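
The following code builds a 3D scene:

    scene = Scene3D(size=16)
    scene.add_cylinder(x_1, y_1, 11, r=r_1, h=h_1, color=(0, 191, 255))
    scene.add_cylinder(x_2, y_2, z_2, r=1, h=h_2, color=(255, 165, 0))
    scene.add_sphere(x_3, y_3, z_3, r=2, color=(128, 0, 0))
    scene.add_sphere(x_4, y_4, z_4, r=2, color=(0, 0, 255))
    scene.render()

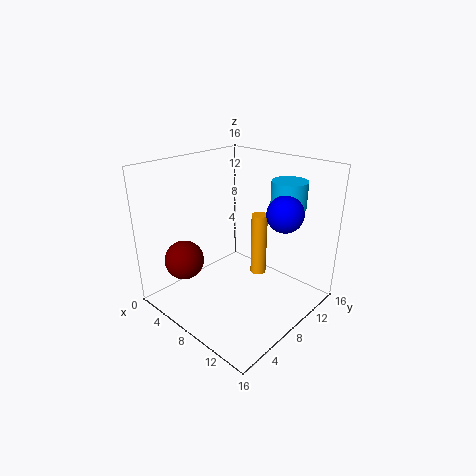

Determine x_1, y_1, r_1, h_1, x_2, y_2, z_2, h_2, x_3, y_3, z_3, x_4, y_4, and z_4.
x_1 = 11
y_1 = 13
r_1 = 2
h_1 = 3
x_2 = 7
y_2 = 13
z_2 = 1
h_2 = 8
x_3 = 6
y_3 = 2
z_3 = 7
x_4 = 12
y_4 = 11
z_4 = 11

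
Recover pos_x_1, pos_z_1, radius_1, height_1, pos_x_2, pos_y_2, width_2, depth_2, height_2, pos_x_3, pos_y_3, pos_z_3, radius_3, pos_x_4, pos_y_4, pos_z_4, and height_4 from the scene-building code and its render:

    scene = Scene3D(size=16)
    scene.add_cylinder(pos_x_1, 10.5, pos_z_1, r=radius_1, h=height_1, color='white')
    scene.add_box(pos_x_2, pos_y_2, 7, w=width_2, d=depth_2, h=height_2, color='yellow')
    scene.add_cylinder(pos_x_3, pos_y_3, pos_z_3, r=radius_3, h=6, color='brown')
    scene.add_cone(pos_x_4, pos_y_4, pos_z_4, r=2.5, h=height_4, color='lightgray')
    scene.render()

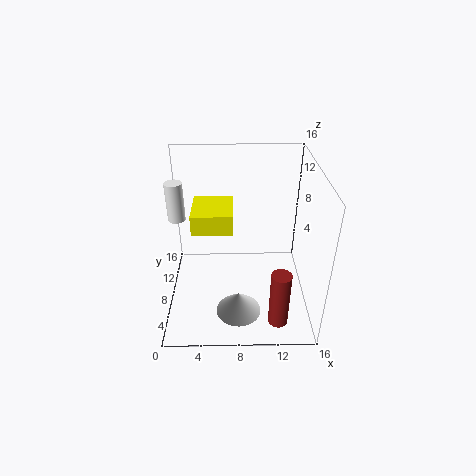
pos_x_1 = 1; pos_z_1 = 9; radius_1 = 1; height_1 = 4.5; pos_x_2 = 2.5; pos_y_2 = 10; width_2 = 5; depth_2 = 5.5; height_2 = 2.5; pos_x_3 = 12; pos_y_3 = 1.5; pos_z_3 = 2; radius_3 = 1; pos_x_4 = 8; pos_y_4 = 4.5; pos_z_4 = 0.5; height_4 = 2.5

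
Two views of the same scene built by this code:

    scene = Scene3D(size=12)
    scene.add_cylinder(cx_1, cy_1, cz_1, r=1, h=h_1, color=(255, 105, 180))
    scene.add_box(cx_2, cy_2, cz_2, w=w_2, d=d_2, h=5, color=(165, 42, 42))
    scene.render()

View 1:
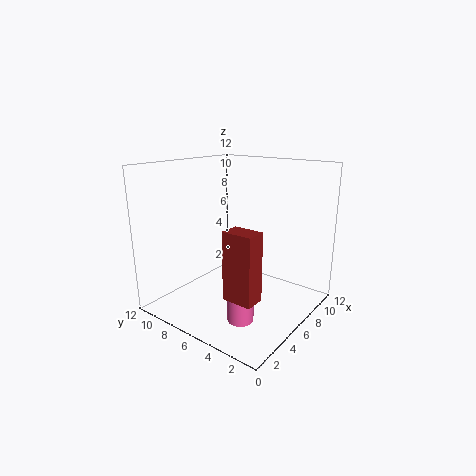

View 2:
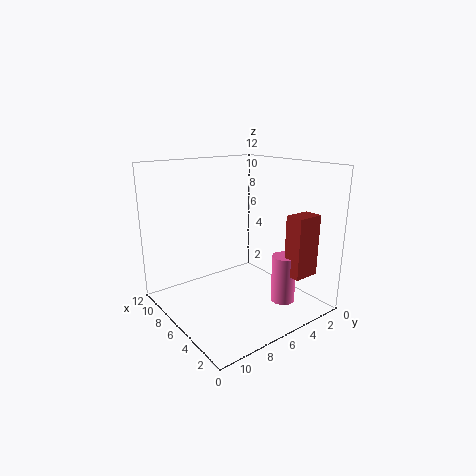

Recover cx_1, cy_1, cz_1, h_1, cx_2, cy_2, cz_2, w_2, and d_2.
cx_1 = 3; cy_1 = 3.5; cz_1 = 0.75; h_1 = 4; cx_2 = 1.25; cy_2 = 1.5; cz_2 = 3.25; w_2 = 1.5; d_2 = 2.25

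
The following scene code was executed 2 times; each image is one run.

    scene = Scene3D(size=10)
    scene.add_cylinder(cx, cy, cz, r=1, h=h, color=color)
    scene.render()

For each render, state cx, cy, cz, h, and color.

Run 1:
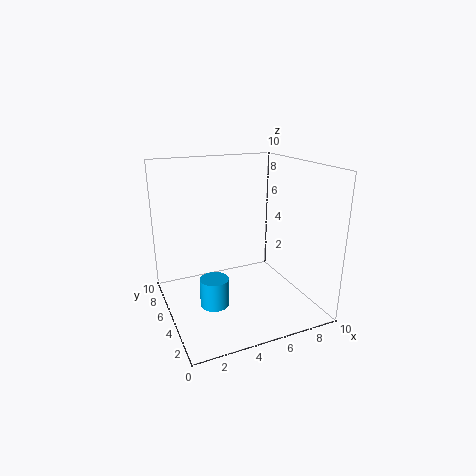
cx = 3
cy = 4.5
cz = 0.5
h = 2
color = 'deepskyblue'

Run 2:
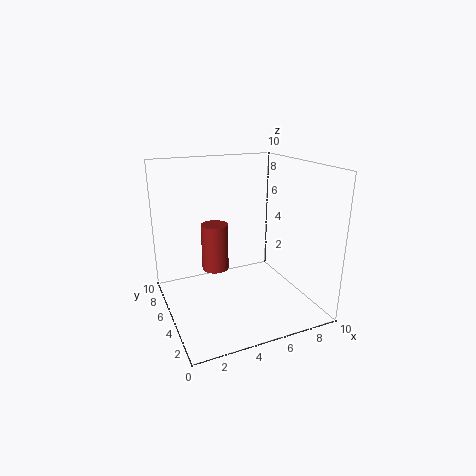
cx = 4
cy = 7
cz = 2
h = 3.5
color = 'brown'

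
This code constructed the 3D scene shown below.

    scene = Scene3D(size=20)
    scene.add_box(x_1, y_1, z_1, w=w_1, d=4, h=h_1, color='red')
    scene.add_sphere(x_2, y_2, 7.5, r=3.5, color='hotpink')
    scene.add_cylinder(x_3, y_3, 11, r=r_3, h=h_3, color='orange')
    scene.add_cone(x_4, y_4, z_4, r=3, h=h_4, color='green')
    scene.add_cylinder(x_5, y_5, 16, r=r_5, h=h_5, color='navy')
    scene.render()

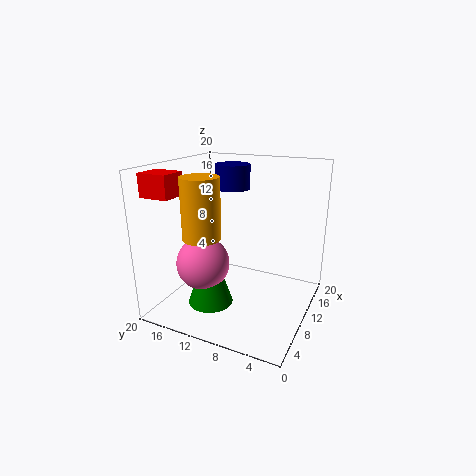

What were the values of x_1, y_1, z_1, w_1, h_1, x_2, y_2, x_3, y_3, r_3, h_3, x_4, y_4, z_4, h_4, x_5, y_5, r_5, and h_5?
x_1 = 2; y_1 = 15.5; z_1 = 16.5; w_1 = 3.5; h_1 = 3; x_2 = 5.5; y_2 = 13; x_3 = 5.5; y_3 = 13; r_3 = 2.5; h_3 = 8; x_4 = 5.5; y_4 = 12; z_4 = 2; h_4 = 9; x_5 = 13.5; y_5 = 12.5; r_5 = 2.5; h_5 = 3.5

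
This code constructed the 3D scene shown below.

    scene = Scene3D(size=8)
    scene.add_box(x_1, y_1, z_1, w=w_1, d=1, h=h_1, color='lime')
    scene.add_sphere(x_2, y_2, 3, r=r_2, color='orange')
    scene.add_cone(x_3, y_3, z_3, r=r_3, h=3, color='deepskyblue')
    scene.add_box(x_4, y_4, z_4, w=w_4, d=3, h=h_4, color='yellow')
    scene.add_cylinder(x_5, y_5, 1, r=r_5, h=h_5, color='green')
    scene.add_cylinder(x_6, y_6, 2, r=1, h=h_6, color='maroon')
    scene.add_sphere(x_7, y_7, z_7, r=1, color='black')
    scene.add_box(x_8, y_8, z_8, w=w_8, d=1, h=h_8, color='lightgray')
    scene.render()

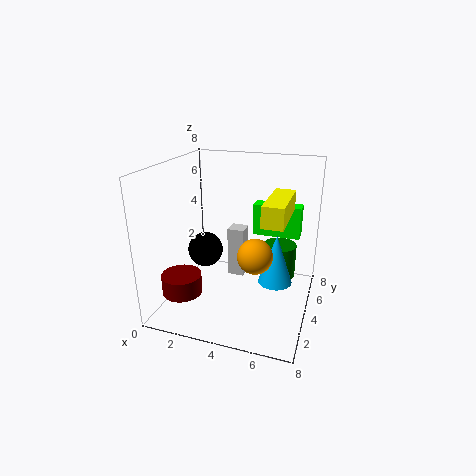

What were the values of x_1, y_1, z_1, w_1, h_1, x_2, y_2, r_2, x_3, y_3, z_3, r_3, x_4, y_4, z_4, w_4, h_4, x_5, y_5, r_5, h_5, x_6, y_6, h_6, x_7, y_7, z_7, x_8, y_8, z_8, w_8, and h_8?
x_1 = 4
y_1 = 7
z_1 = 3
w_1 = 3
h_1 = 2
x_2 = 5
y_2 = 4
r_2 = 1
x_3 = 6
y_3 = 5
z_3 = 1
r_3 = 1
x_4 = 6
y_4 = 1
z_4 = 6
w_4 = 1
h_4 = 1
x_5 = 6
y_5 = 6
r_5 = 1
h_5 = 2
x_6 = 2
y_6 = 1
h_6 = 1
x_7 = 2
y_7 = 4
z_7 = 3
x_8 = 3
y_8 = 5
z_8 = 1
w_8 = 1
h_8 = 3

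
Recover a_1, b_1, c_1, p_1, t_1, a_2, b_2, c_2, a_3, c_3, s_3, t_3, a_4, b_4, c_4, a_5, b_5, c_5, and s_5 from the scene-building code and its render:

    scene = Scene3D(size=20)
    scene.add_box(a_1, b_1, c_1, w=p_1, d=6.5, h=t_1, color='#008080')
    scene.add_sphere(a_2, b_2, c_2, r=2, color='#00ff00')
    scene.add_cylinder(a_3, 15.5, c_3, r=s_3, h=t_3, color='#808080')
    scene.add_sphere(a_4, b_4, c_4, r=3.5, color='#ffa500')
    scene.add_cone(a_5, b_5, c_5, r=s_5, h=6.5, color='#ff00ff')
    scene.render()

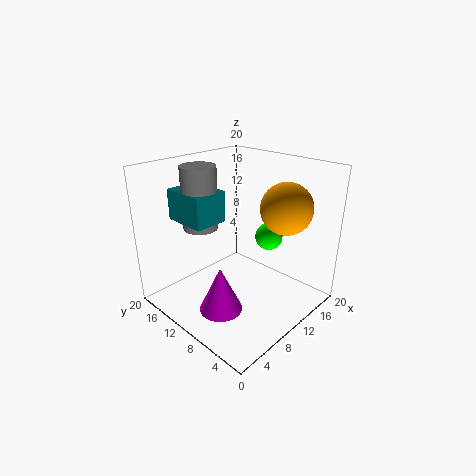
a_1 = 5.5
b_1 = 13
c_1 = 11.5
p_1 = 5
t_1 = 4.5
a_2 = 15
b_2 = 8.5
c_2 = 9
a_3 = 8
c_3 = 10.5
s_3 = 2.5
t_3 = 9
a_4 = 14
b_4 = 5
c_4 = 14.5
a_5 = 6
b_5 = 9.5
c_5 = 0.5
s_5 = 3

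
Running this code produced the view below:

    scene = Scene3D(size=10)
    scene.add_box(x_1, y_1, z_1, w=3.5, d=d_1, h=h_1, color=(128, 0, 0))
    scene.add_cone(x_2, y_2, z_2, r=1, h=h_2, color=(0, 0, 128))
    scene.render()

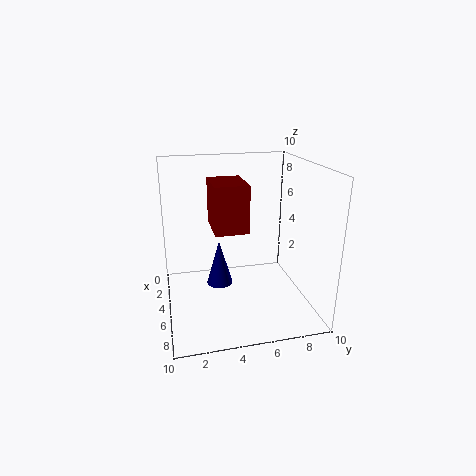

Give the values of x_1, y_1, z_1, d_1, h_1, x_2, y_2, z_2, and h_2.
x_1 = 1, y_1 = 3.5, z_1 = 5, d_1 = 2.5, h_1 = 3.5, x_2 = 3, y_2 = 4, z_2 = 0.5, h_2 = 3.5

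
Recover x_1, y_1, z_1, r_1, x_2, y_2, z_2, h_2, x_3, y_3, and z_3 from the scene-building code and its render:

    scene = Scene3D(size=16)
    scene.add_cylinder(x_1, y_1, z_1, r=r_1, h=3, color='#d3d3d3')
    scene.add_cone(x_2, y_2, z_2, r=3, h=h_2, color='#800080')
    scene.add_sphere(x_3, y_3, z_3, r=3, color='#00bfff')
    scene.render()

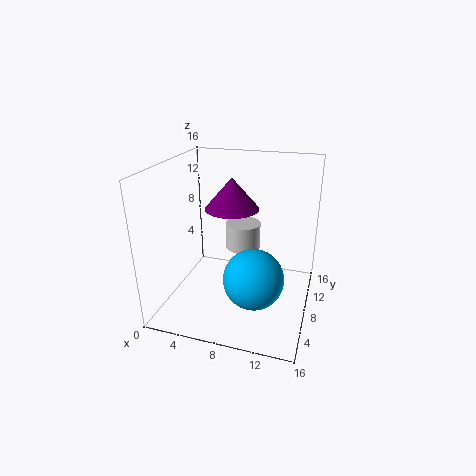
x_1 = 8, y_1 = 10, z_1 = 6, r_1 = 2, x_2 = 7, y_2 = 9, z_2 = 11, h_2 = 3.5, x_3 = 11, y_3 = 3.5, z_3 = 6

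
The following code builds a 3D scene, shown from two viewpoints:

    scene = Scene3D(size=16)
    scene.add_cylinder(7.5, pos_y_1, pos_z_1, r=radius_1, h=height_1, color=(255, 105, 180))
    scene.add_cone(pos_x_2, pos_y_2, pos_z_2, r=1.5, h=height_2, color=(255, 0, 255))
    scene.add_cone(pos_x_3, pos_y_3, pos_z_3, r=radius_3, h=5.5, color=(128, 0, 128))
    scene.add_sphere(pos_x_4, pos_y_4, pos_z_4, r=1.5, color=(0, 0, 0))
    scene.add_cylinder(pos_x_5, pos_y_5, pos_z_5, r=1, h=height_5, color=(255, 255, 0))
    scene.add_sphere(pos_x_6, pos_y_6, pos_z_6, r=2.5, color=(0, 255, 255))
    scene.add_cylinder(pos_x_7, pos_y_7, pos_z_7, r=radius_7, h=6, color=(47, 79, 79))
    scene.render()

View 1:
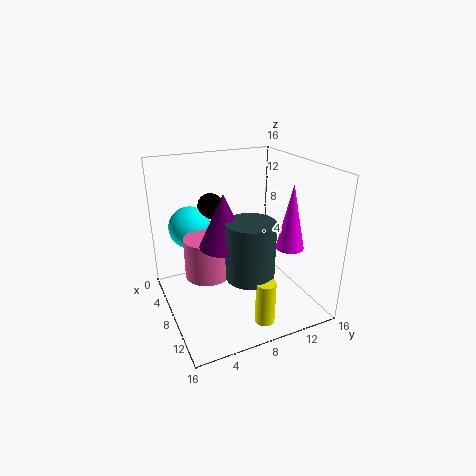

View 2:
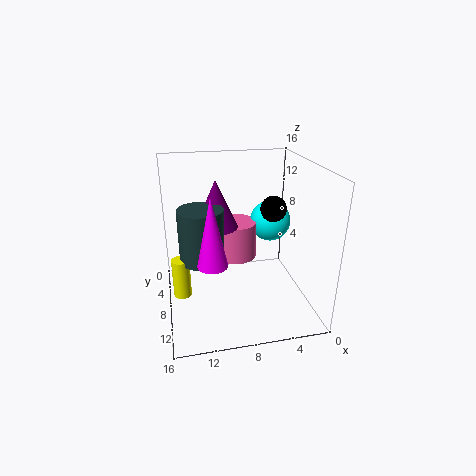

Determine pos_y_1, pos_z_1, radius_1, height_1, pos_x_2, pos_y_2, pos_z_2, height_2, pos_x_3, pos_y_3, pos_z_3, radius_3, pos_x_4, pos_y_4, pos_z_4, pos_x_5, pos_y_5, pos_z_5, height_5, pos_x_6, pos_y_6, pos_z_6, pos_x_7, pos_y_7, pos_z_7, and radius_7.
pos_y_1 = 4.5, pos_z_1 = 4, radius_1 = 2.5, height_1 = 4.5, pos_x_2 = 11.5, pos_y_2 = 12.5, pos_z_2 = 7.5, height_2 = 7, pos_x_3 = 10, pos_y_3 = 5.5, pos_z_3 = 8.5, radius_3 = 2.5, pos_x_4 = 3.5, pos_y_4 = 6.5, pos_z_4 = 10.5, pos_x_5 = 14.5, pos_y_5 = 8, pos_z_5 = 1.5, height_5 = 4.5, pos_x_6 = 3, pos_y_6 = 4, pos_z_6 = 8, pos_x_7 = 12, pos_y_7 = 7.5, pos_z_7 = 5.5, radius_7 = 2.5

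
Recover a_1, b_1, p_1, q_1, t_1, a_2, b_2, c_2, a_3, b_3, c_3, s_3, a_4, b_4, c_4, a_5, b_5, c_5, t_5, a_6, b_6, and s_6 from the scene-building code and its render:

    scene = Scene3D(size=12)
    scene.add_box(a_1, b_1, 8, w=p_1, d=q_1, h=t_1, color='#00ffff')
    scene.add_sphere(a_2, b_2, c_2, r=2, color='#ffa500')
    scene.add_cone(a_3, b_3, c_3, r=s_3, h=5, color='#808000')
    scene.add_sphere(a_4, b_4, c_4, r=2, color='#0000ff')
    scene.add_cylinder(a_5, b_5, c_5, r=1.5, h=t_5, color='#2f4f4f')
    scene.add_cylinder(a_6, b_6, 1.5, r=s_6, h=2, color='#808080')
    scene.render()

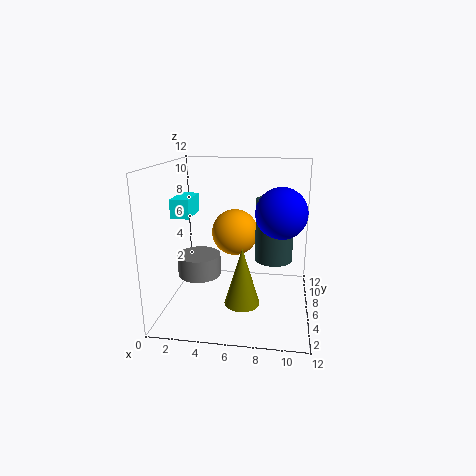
a_1 = 1, b_1 = 4, p_1 = 1.5, q_1 = 3, t_1 = 1.5, a_2 = 5.5, b_2 = 7.5, c_2 = 6, a_3 = 6.5, b_3 = 5, c_3 = 0.5, s_3 = 1.5, a_4 = 9.5, b_4 = 5, c_4 = 8.5, a_5 = 9, b_5 = 5.5, c_5 = 4.5, t_5 = 5, a_6 = 2, b_6 = 8, s_6 = 2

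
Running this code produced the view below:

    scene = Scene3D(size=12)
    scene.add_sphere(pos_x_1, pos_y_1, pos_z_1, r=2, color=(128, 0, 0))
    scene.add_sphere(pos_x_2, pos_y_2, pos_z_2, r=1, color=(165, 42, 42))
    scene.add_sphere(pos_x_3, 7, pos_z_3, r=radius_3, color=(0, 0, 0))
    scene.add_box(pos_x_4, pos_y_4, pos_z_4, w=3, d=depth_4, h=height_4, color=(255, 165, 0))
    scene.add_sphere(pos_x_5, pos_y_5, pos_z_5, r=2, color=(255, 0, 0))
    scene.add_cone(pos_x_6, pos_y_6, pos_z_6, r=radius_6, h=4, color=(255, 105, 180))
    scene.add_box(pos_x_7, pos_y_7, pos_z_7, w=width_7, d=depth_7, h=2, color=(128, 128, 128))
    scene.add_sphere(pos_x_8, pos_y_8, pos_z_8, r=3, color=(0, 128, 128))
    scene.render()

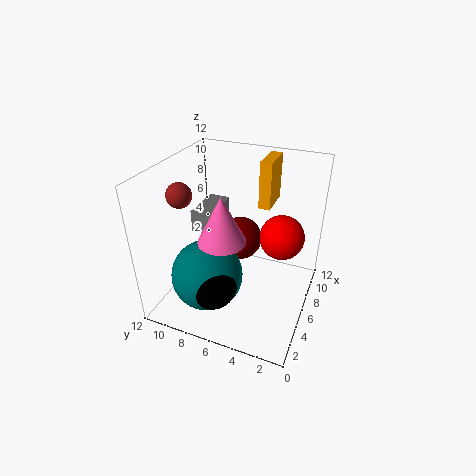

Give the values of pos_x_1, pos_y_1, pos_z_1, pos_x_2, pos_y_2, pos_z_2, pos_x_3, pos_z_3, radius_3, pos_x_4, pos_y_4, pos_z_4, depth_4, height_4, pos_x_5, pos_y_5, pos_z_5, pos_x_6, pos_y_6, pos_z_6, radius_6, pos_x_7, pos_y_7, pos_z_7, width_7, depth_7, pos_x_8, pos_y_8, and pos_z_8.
pos_x_1 = 9; pos_y_1 = 7; pos_z_1 = 4; pos_x_2 = 4; pos_y_2 = 10; pos_z_2 = 10; pos_x_3 = 3; pos_z_3 = 3; radius_3 = 2; pos_x_4 = 8; pos_y_4 = 4; pos_z_4 = 8; depth_4 = 1; height_4 = 4; pos_x_5 = 9; pos_y_5 = 3; pos_z_5 = 5; pos_x_6 = 5; pos_y_6 = 7; pos_z_6 = 6; radius_6 = 2; pos_x_7 = 7; pos_y_7 = 9; pos_z_7 = 5; width_7 = 4; depth_7 = 2; pos_x_8 = 4; pos_y_8 = 8; pos_z_8 = 3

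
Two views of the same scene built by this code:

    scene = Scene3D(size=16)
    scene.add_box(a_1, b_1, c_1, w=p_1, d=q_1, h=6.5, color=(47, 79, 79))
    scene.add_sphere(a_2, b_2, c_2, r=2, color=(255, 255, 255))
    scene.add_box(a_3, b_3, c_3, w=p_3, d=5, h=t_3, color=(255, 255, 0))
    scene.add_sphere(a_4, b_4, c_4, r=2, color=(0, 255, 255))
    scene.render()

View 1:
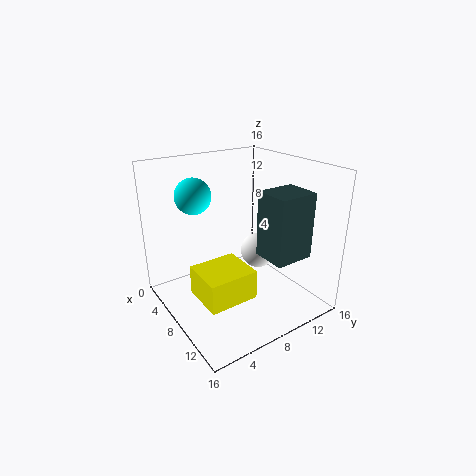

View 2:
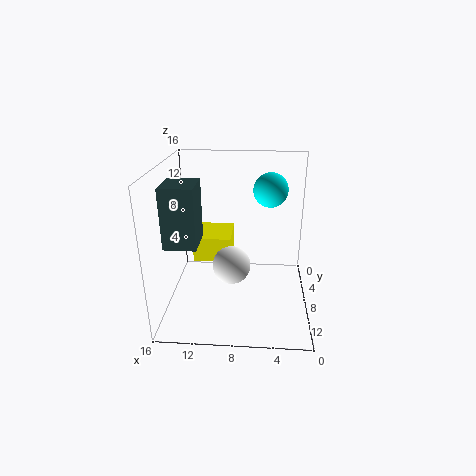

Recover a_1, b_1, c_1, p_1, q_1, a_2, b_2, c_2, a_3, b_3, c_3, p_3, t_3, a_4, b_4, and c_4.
a_1 = 12, b_1 = 7.5, c_1 = 8, p_1 = 3.5, q_1 = 4, a_2 = 8.5, b_2 = 10.5, c_2 = 6, a_3 = 9, b_3 = 1.5, c_3 = 4, p_3 = 4.5, t_3 = 3, a_4 = 4.5, b_4 = 4.5, c_4 = 12.5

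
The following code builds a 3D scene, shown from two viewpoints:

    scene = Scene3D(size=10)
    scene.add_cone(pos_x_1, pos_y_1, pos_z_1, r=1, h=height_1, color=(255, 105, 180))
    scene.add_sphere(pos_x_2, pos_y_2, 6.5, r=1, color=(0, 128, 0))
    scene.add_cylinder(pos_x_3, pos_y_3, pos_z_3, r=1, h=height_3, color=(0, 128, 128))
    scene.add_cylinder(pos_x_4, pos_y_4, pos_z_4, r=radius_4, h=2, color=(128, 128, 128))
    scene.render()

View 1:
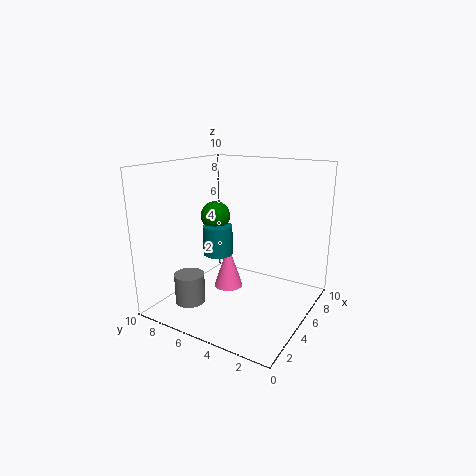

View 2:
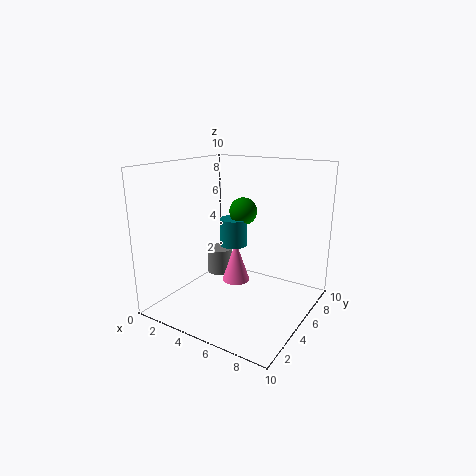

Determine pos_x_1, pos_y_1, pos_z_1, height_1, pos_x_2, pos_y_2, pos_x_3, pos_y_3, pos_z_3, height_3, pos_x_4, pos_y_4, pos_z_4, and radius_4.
pos_x_1 = 4.5; pos_y_1 = 5.5; pos_z_1 = 1.5; height_1 = 3; pos_x_2 = 4.5; pos_y_2 = 6.5; pos_x_3 = 4; pos_y_3 = 6; pos_z_3 = 4; height_3 = 2; pos_x_4 = 2; pos_y_4 = 7; pos_z_4 = 1; radius_4 = 1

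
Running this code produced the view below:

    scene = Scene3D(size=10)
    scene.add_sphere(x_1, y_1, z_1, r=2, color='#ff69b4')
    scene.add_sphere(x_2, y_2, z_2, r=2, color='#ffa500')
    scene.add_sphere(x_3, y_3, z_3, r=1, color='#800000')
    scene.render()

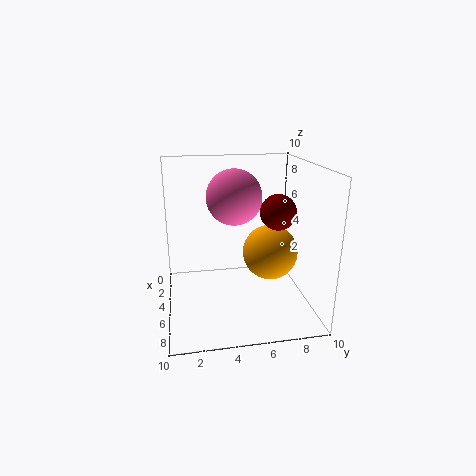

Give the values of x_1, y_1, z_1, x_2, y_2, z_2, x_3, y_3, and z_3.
x_1 = 3.5; y_1 = 5; z_1 = 7.5; x_2 = 4.5; y_2 = 7.5; z_2 = 3.5; x_3 = 9; y_3 = 6.5; z_3 = 8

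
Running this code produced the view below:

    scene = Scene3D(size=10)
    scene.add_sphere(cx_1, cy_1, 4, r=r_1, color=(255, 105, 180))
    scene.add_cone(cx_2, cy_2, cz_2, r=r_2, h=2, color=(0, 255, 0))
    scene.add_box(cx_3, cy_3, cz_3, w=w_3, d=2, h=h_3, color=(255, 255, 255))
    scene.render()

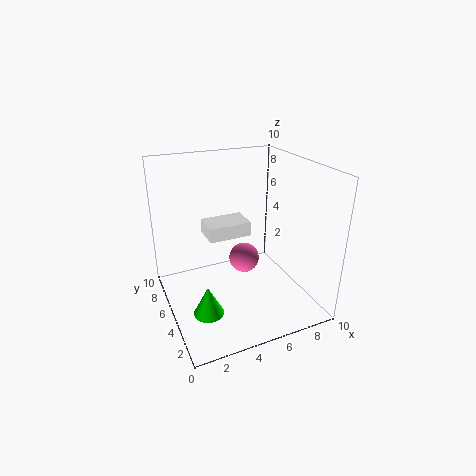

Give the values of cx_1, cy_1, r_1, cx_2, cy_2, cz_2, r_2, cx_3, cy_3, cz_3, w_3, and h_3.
cx_1 = 5, cy_1 = 4, r_1 = 1, cx_2 = 2, cy_2 = 3, cz_2 = 1, r_2 = 1, cx_3 = 3, cy_3 = 5, cz_3 = 5, w_3 = 3, h_3 = 1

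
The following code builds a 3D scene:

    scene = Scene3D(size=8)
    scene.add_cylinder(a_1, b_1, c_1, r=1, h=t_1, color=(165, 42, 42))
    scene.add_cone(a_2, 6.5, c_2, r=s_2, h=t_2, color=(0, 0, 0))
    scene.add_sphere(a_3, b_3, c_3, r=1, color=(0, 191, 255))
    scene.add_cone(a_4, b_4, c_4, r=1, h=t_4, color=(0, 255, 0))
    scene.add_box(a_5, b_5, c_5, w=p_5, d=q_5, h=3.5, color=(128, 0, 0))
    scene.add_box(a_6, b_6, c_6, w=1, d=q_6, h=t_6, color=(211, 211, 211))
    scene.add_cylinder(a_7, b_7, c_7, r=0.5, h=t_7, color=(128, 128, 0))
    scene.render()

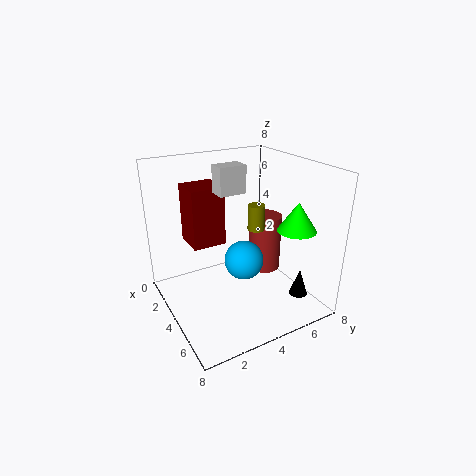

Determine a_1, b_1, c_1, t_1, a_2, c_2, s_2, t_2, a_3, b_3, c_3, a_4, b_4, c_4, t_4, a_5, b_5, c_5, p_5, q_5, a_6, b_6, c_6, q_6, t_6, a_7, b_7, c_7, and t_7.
a_1 = 3
b_1 = 6.5
c_1 = 1
t_1 = 3.5
a_2 = 6.5
c_2 = 1
s_2 = 0.5
t_2 = 1.5
a_3 = 5.5
b_3 = 3.5
c_3 = 3.5
a_4 = 6.5
b_4 = 6
c_4 = 5
t_4 = 1.5
a_5 = 0.5
b_5 = 2
c_5 = 3
p_5 = 2
q_5 = 2
a_6 = 3
b_6 = 3
c_6 = 6.5
q_6 = 1.5
t_6 = 1.5
a_7 = 3.5
b_7 = 5.5
c_7 = 4
t_7 = 1.5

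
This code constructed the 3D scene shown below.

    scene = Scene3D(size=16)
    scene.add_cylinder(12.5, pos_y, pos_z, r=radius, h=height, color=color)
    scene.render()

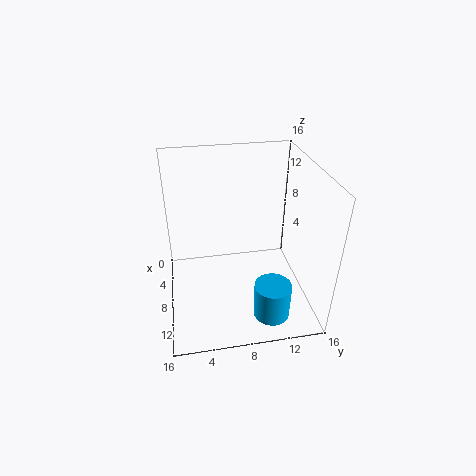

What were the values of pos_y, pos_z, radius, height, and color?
pos_y = 11, pos_z = 0.5, radius = 2, height = 4, color = 'deepskyblue'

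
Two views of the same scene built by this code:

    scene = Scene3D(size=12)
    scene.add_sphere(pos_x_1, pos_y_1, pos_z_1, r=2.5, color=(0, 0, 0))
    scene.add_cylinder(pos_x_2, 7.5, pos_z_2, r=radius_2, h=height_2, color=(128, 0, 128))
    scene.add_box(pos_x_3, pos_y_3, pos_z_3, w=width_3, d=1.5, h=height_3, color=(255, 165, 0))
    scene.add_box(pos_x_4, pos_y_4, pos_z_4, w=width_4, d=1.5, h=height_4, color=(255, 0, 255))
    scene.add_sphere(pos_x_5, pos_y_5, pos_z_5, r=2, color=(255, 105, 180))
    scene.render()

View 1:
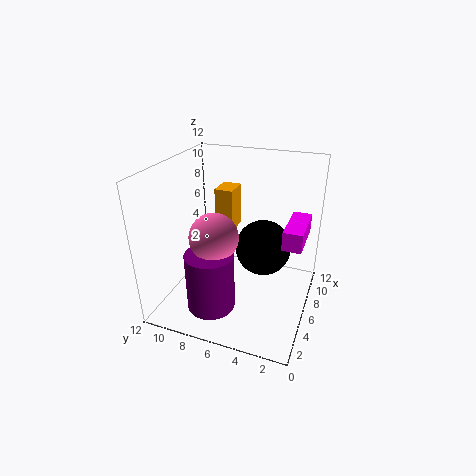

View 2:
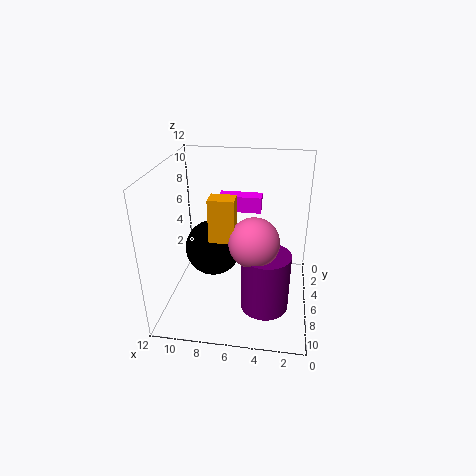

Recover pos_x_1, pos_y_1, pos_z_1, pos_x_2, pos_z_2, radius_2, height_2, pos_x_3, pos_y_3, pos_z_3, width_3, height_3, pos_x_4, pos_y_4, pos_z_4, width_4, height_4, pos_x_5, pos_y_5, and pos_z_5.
pos_x_1 = 8.5; pos_y_1 = 4.5; pos_z_1 = 4; pos_x_2 = 3.5; pos_z_2 = 0.5; radius_2 = 2; height_2 = 5; pos_x_3 = 6; pos_y_3 = 6.5; pos_z_3 = 6.5; width_3 = 2; height_3 = 3.5; pos_x_4 = 4.5; pos_y_4 = 0.5; pos_z_4 = 6.5; width_4 = 4; height_4 = 1.5; pos_x_5 = 4.5; pos_y_5 = 7.5; pos_z_5 = 6.5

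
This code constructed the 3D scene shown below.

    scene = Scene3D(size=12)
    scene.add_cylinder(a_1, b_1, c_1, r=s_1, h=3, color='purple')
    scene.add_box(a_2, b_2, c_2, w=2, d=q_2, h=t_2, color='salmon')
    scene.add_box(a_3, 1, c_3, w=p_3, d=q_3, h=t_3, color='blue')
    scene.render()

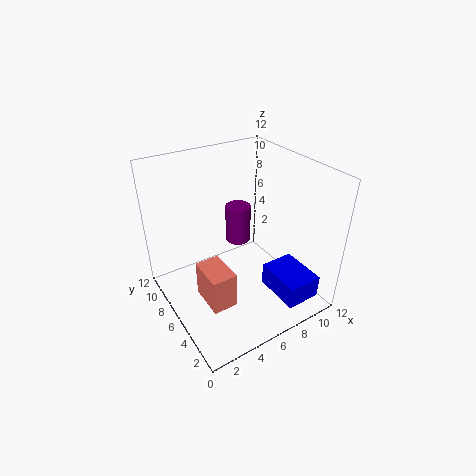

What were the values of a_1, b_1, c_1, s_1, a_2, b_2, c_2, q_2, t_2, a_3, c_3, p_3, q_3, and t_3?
a_1 = 6, b_1 = 6, c_1 = 6, s_1 = 1, a_2 = 2, b_2 = 3, c_2 = 2, q_2 = 3, t_2 = 3, a_3 = 8, c_3 = 1, p_3 = 3, q_3 = 4, t_3 = 2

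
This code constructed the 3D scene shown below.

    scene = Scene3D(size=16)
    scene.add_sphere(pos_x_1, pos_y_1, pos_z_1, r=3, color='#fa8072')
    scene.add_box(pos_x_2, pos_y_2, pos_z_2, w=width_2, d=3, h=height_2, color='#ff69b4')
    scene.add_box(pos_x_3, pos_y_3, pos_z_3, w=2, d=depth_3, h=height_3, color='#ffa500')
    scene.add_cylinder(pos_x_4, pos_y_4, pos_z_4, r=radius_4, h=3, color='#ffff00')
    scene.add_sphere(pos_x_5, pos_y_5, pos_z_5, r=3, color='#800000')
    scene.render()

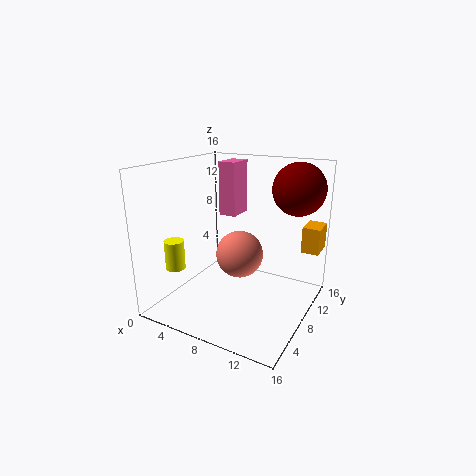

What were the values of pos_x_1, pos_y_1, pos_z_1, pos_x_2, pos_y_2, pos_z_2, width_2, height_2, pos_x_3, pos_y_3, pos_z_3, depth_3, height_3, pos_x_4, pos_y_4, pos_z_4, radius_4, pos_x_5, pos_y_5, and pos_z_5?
pos_x_1 = 6; pos_y_1 = 12; pos_z_1 = 4; pos_x_2 = 5; pos_y_2 = 9; pos_z_2 = 10; width_2 = 2; height_2 = 6; pos_x_3 = 14; pos_y_3 = 12; pos_z_3 = 6; depth_3 = 3; height_3 = 3; pos_x_4 = 4; pos_y_4 = 2; pos_z_4 = 6; radius_4 = 1; pos_x_5 = 13; pos_y_5 = 13; pos_z_5 = 13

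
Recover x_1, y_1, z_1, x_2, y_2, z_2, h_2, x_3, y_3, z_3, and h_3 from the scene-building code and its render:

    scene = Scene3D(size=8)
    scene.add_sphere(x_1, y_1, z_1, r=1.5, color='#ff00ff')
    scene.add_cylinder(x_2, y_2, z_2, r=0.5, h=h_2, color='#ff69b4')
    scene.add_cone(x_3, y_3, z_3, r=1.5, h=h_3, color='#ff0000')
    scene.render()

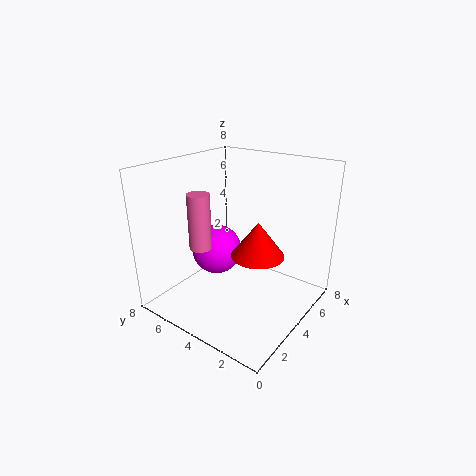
x_1 = 4.5
y_1 = 6
z_1 = 2.5
x_2 = 0.5
y_2 = 3.5
z_2 = 5
h_2 = 2.5
x_3 = 4.5
y_3 = 3
z_3 = 3
h_3 = 2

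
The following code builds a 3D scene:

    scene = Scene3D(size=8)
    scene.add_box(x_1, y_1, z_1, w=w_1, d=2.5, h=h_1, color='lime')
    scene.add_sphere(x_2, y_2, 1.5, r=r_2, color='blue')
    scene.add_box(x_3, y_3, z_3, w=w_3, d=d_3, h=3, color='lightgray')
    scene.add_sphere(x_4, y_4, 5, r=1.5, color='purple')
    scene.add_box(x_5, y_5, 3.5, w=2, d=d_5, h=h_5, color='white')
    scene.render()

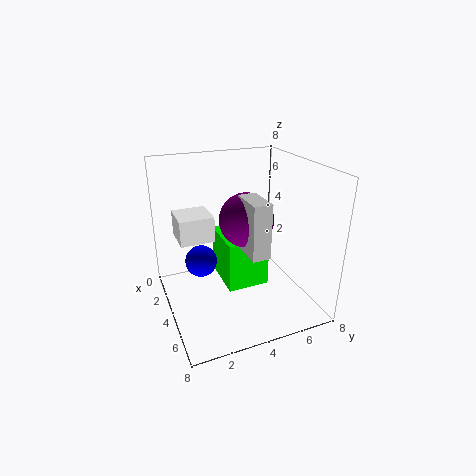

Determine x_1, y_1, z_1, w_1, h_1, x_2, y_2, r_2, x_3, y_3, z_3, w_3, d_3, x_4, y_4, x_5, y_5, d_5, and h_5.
x_1 = 1
y_1 = 3.5
z_1 = 0.5
w_1 = 3
h_1 = 3
x_2 = 1.5
y_2 = 2.5
r_2 = 1
x_3 = 4
y_3 = 4
z_3 = 3.5
w_3 = 2
d_3 = 1
x_4 = 4
y_4 = 4.5
x_5 = 1
y_5 = 1
d_5 = 2
h_5 = 1.5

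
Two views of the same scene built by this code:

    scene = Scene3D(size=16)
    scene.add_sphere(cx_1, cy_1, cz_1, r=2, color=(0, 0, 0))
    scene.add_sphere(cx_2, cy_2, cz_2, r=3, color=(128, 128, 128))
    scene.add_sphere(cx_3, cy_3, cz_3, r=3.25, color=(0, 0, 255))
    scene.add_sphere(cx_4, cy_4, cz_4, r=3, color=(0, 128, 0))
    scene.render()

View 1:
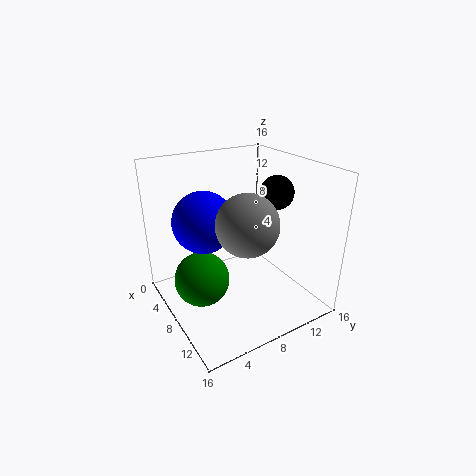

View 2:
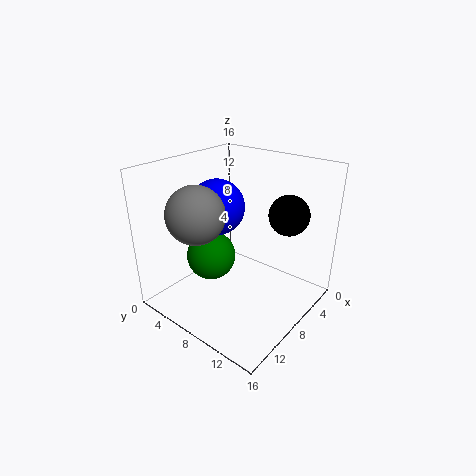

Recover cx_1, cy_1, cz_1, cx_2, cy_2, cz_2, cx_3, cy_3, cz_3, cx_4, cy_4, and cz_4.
cx_1 = 7.25; cy_1 = 13.75; cz_1 = 12; cx_2 = 12.5; cy_2 = 6.25; cz_2 = 11.75; cx_3 = 7.25; cy_3 = 4.25; cz_3 = 10.5; cx_4 = 7.75; cy_4 = 3.5; cz_4 = 4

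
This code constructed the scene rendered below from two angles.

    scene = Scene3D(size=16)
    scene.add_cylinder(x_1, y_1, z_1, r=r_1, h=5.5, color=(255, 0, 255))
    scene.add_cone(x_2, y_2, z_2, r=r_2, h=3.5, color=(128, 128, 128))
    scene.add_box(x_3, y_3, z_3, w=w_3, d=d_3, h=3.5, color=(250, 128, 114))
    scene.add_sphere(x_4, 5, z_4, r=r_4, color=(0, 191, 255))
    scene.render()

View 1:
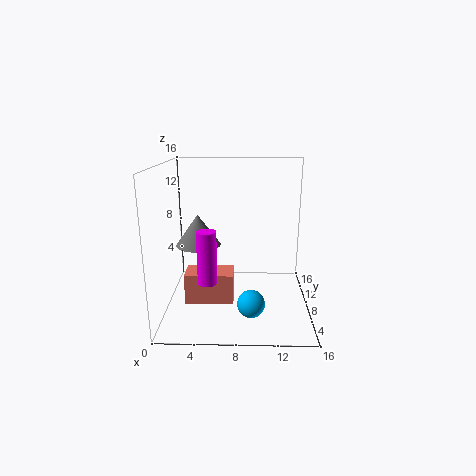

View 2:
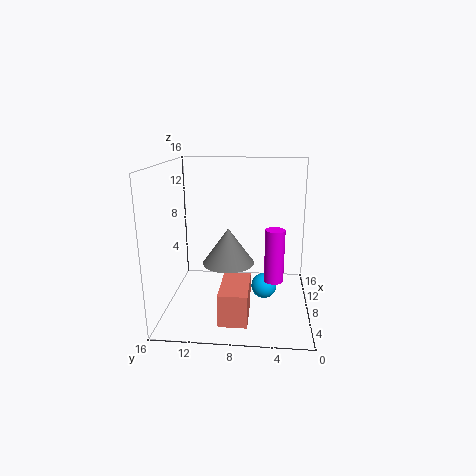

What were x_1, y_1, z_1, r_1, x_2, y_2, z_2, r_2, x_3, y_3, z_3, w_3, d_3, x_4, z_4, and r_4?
x_1 = 5; y_1 = 4; z_1 = 4.5; r_1 = 1; x_2 = 3.5; y_2 = 8.5; z_2 = 7; r_2 = 2.5; x_3 = 2; y_3 = 6.5; z_3 = 0.5; w_3 = 5.5; d_3 = 3; x_4 = 9.5; z_4 = 1.5; r_4 = 1.5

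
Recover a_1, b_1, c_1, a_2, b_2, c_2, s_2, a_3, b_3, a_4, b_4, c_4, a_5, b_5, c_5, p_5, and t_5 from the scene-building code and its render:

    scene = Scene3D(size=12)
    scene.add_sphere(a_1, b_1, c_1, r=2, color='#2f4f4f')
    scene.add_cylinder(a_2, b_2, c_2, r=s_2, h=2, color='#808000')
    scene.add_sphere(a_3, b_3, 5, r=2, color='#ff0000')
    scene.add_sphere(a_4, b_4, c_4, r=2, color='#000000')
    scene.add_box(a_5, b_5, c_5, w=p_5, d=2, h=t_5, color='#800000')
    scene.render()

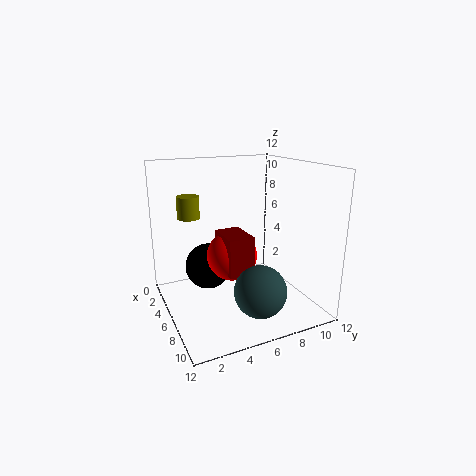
a_1 = 10; b_1 = 6; c_1 = 3; a_2 = 2; b_2 = 3; c_2 = 7; s_2 = 1; a_3 = 7; b_3 = 5; a_4 = 4; b_4 = 4; c_4 = 3; a_5 = 6; b_5 = 4; c_5 = 4; p_5 = 3; t_5 = 3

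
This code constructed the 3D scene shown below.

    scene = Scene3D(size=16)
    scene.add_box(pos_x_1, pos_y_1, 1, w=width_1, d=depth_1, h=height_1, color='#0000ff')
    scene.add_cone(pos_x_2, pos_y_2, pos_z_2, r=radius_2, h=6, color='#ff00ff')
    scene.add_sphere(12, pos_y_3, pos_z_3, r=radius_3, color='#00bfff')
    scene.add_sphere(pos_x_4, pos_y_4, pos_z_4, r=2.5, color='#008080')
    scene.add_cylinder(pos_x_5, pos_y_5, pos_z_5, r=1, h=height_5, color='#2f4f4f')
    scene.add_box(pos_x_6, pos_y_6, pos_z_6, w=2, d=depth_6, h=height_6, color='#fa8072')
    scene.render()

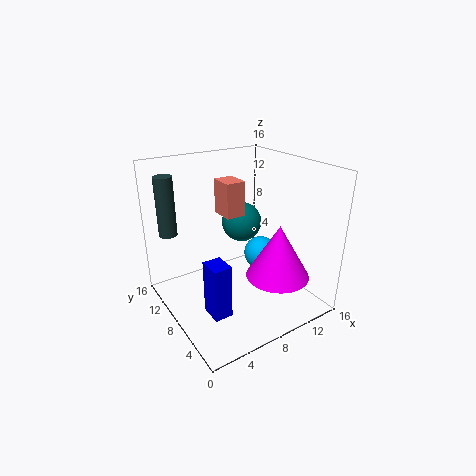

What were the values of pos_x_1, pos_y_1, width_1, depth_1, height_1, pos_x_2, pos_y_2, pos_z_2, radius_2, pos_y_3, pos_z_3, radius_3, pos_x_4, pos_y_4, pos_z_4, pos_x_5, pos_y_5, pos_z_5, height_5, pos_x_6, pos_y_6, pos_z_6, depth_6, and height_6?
pos_x_1 = 3, pos_y_1 = 4.5, width_1 = 2, depth_1 = 2.5, height_1 = 6, pos_x_2 = 11, pos_y_2 = 4.5, pos_z_2 = 4, radius_2 = 3.5, pos_y_3 = 9, pos_z_3 = 4.5, radius_3 = 2, pos_x_4 = 11.5, pos_y_4 = 12.5, pos_z_4 = 7.5, pos_x_5 = 1.5, pos_y_5 = 12, pos_z_5 = 8.5, height_5 = 6.5, pos_x_6 = 5.5, pos_y_6 = 6, pos_z_6 = 11.5, depth_6 = 2.5, height_6 = 3.5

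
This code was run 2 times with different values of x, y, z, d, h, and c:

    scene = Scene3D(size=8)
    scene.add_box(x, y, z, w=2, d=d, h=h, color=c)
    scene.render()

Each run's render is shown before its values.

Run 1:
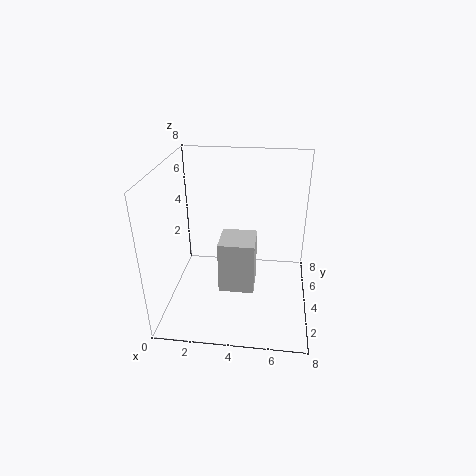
x = 3
y = 3
z = 1
d = 2
h = 3
c = 'lightgray'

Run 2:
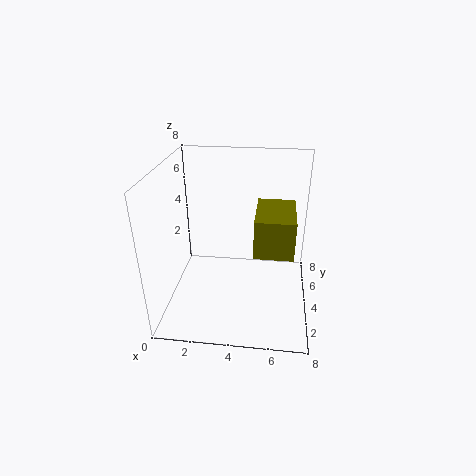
x = 5
y = 2
z = 4
d = 3
h = 2
c = 'olive'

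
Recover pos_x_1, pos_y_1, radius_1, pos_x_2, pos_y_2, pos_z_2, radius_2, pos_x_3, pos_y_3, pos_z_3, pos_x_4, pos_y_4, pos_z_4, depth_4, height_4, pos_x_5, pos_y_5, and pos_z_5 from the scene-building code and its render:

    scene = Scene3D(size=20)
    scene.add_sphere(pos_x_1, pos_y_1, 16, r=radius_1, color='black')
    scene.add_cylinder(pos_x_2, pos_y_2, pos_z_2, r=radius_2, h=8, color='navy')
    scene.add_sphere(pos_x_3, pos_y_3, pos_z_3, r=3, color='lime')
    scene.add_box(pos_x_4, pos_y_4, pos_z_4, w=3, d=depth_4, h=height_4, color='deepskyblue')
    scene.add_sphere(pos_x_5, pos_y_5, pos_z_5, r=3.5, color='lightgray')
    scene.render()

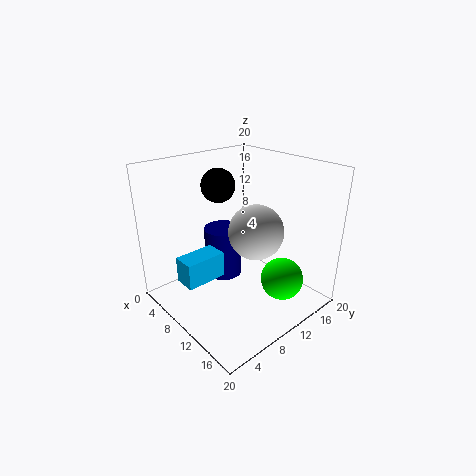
pos_x_1 = 4.5, pos_y_1 = 11, radius_1 = 2.5, pos_x_2 = 3.5, pos_y_2 = 12.5, pos_z_2 = 0.5, radius_2 = 3, pos_x_3 = 15, pos_y_3 = 14, pos_z_3 = 4, pos_x_4 = 7.5, pos_y_4 = 1.5, pos_z_4 = 5.5, depth_4 = 5.5, height_4 = 3.5, pos_x_5 = 14, pos_y_5 = 9.5, pos_z_5 = 12.5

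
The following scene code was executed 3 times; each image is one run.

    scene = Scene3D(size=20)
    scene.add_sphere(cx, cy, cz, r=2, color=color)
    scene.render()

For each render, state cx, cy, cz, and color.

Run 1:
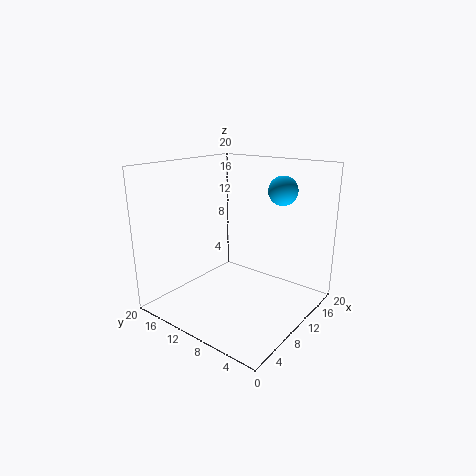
cx = 14, cy = 5.5, cz = 16.5, color = 'deepskyblue'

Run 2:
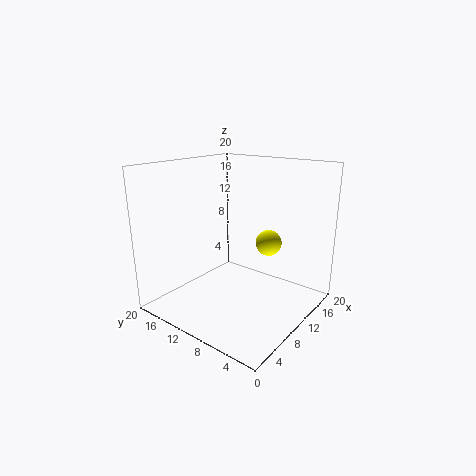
cx = 16.5, cy = 9, cz = 7.5, color = 'yellow'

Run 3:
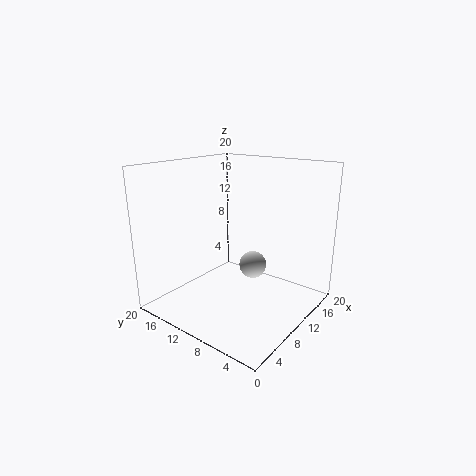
cx = 13, cy = 9.5, cz = 5, color = 'lightgray'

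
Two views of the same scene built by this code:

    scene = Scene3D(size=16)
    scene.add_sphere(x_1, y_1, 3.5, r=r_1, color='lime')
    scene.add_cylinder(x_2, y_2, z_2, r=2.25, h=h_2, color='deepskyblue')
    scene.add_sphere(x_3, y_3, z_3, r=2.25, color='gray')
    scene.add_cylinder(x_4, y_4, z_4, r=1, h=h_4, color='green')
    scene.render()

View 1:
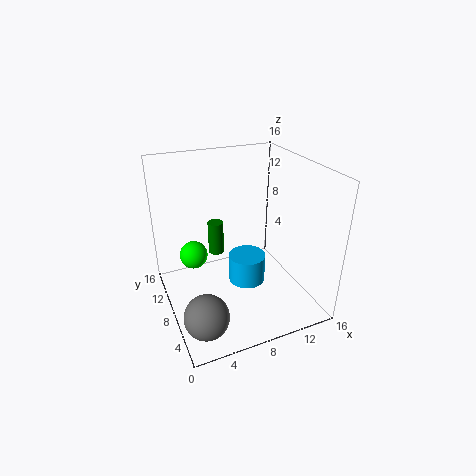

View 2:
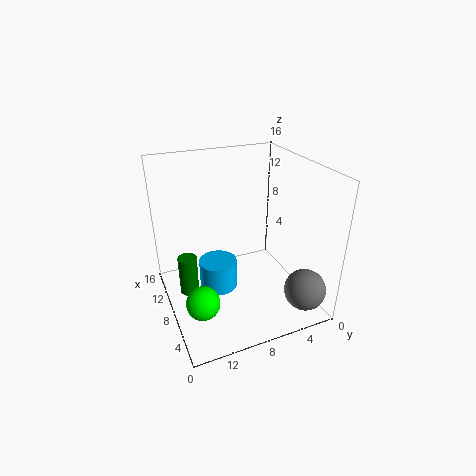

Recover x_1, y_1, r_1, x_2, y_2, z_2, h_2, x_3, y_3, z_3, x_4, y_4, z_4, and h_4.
x_1 = 4.25; y_1 = 13.5; r_1 = 1.75; x_2 = 10; y_2 = 9.75; z_2 = 0.75; h_2 = 3.5; x_3 = 2.25; y_3 = 2.5; z_3 = 3.25; x_4 = 7.5; y_4 = 14; z_4 = 3; h_4 = 4.25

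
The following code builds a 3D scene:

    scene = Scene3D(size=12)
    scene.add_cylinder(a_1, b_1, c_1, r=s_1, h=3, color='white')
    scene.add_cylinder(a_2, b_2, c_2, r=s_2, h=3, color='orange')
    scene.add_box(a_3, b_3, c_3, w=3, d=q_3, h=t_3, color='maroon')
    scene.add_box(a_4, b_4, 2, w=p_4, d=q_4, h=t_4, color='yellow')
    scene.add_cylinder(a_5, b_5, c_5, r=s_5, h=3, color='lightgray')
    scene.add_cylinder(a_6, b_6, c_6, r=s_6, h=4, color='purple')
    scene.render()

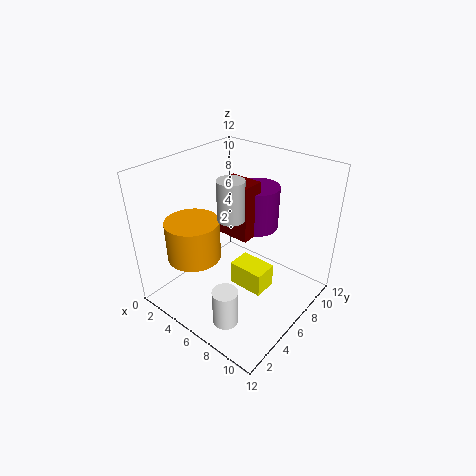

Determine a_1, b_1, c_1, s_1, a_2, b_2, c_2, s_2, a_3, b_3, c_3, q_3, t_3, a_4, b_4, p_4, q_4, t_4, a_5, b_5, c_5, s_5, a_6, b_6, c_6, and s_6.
a_1 = 8, b_1 = 2, c_1 = 1, s_1 = 1, a_2 = 5, b_2 = 2, c_2 = 6, s_2 = 2, a_3 = 3, b_3 = 7, c_3 = 5, q_3 = 2, t_3 = 5, a_4 = 6, b_4 = 5, p_4 = 3, q_4 = 2, t_4 = 2, a_5 = 7, b_5 = 4, c_5 = 9, s_5 = 1, a_6 = 5, b_6 = 10, c_6 = 5, s_6 = 2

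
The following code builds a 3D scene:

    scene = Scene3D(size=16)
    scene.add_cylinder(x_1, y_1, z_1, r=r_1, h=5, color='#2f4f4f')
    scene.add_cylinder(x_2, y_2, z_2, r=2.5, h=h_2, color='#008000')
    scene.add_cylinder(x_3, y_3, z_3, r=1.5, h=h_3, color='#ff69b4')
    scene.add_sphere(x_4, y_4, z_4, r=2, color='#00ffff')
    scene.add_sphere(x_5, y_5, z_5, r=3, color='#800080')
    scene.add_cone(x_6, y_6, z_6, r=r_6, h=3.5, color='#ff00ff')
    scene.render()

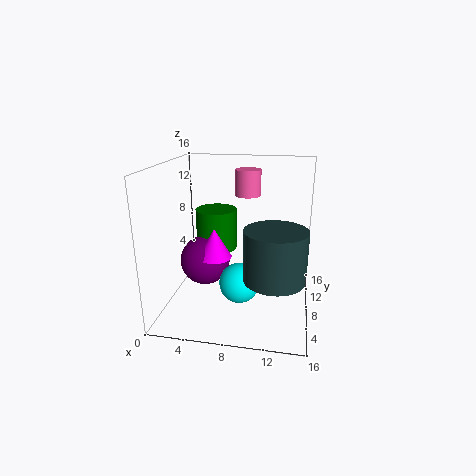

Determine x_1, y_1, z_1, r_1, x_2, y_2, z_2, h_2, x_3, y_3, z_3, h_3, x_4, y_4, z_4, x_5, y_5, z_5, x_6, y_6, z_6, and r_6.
x_1 = 12.5
y_1 = 3
z_1 = 6
r_1 = 3
x_2 = 4.5
y_2 = 12
z_2 = 5
h_2 = 5
x_3 = 8.5
y_3 = 11.5
z_3 = 12
h_3 = 3
x_4 = 9
y_4 = 3.5
z_4 = 5
x_5 = 3.5
y_5 = 10
z_5 = 4
x_6 = 5
y_6 = 9
z_6 = 5
r_6 = 2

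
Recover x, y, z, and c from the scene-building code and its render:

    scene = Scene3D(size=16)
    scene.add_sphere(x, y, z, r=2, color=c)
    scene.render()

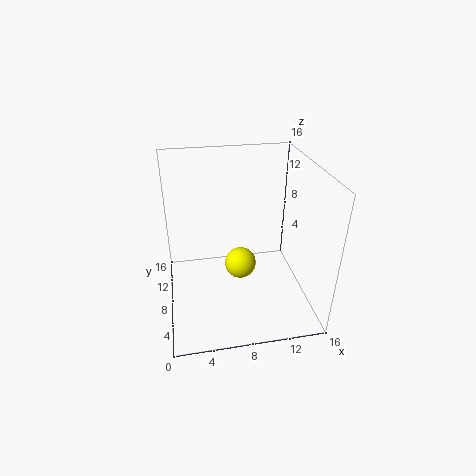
x = 9; y = 11.5; z = 2; c = 'yellow'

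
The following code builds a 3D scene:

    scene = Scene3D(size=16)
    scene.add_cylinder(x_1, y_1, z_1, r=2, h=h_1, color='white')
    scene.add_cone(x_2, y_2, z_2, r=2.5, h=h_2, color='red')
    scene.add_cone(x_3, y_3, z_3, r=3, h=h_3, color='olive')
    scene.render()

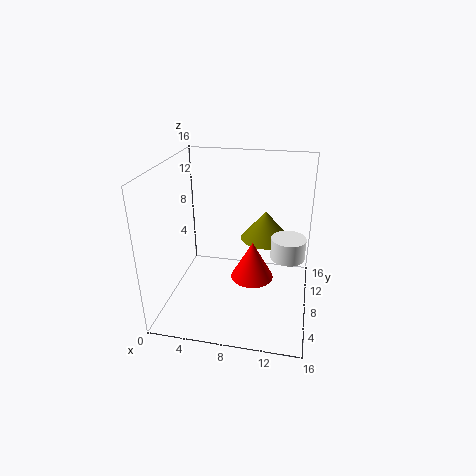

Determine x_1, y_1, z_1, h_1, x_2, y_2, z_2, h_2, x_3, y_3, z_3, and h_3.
x_1 = 13.5; y_1 = 10; z_1 = 5; h_1 = 2.5; x_2 = 9.5; y_2 = 9; z_2 = 2.5; h_2 = 4.5; x_3 = 10.5; y_3 = 12.5; z_3 = 6; h_3 = 3.5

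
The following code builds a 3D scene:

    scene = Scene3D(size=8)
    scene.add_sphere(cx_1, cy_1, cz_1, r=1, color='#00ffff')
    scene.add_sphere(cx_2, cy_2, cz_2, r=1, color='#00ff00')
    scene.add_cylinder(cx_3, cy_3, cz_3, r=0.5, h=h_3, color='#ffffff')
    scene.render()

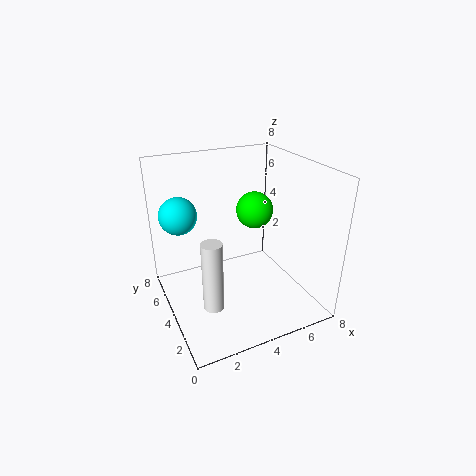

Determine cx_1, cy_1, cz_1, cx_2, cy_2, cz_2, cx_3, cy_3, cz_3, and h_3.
cx_1 = 1; cy_1 = 5; cz_1 = 5.5; cx_2 = 5; cy_2 = 4; cz_2 = 5.5; cx_3 = 1.5; cy_3 = 1.5; cz_3 = 2; h_3 = 3.5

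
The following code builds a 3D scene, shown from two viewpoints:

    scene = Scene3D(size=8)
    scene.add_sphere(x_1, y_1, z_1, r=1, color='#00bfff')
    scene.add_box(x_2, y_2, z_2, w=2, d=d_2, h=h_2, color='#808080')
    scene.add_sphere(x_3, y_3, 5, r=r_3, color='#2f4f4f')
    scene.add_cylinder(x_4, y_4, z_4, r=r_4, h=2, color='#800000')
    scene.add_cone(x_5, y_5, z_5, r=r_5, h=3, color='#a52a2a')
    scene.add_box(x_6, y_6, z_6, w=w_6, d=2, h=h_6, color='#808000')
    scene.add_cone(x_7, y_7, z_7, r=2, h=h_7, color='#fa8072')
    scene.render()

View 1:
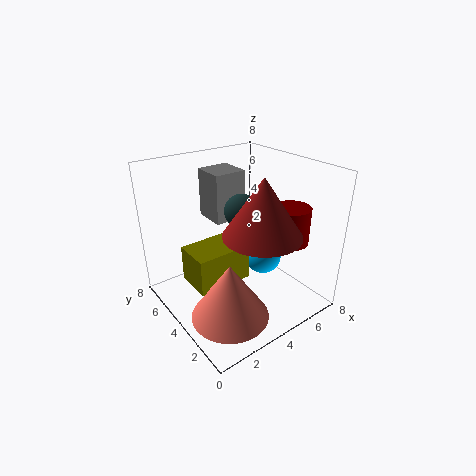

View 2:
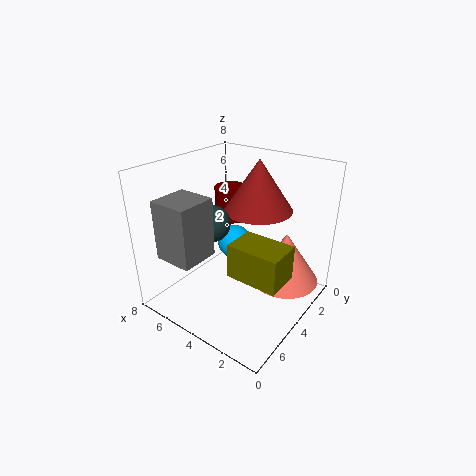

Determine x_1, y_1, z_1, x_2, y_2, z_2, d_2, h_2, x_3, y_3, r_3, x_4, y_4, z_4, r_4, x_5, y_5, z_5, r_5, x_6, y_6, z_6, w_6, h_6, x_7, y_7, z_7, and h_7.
x_1 = 5, y_1 = 3, z_1 = 3, x_2 = 4, y_2 = 6, z_2 = 4, d_2 = 2, h_2 = 3, x_3 = 5, y_3 = 5, r_3 = 1, x_4 = 6, y_4 = 2, z_4 = 4, r_4 = 1, x_5 = 4, y_5 = 2, z_5 = 5, r_5 = 2, x_6 = 1, y_6 = 3, z_6 = 2, w_6 = 3, h_6 = 2, x_7 = 2, y_7 = 2, z_7 = 1, h_7 = 3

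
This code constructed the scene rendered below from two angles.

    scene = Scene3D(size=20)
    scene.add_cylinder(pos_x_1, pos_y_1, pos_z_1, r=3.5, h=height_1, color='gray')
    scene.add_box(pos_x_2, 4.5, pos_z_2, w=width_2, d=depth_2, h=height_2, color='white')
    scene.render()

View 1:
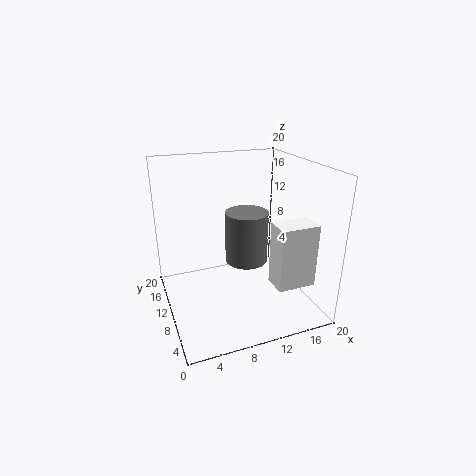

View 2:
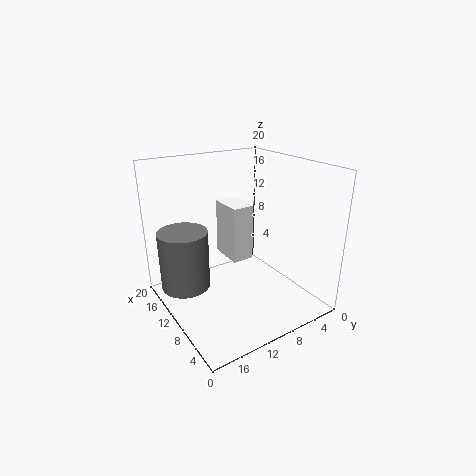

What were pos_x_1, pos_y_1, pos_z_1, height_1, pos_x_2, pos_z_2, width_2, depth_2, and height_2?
pos_x_1 = 14; pos_y_1 = 16.5; pos_z_1 = 2.5; height_1 = 8.5; pos_x_2 = 14; pos_z_2 = 3.5; width_2 = 5.5; depth_2 = 3.5; height_2 = 9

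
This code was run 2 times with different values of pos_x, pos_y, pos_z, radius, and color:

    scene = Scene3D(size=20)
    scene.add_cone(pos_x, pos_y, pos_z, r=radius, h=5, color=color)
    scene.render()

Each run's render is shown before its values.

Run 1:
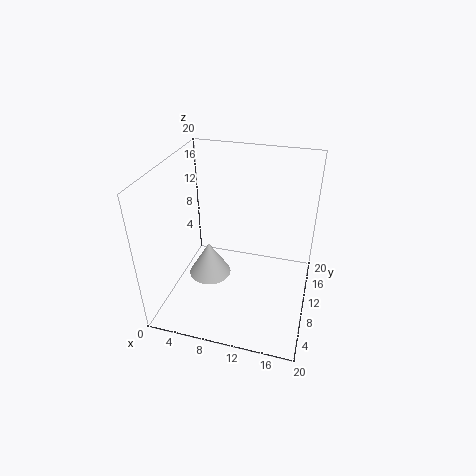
pos_x = 6, pos_y = 9, pos_z = 4, radius = 3, color = 'lightgray'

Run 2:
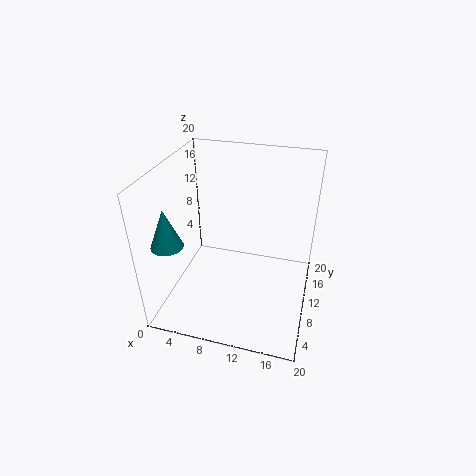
pos_x = 3, pos_y = 3, pos_z = 12, radius = 2, color = 'teal'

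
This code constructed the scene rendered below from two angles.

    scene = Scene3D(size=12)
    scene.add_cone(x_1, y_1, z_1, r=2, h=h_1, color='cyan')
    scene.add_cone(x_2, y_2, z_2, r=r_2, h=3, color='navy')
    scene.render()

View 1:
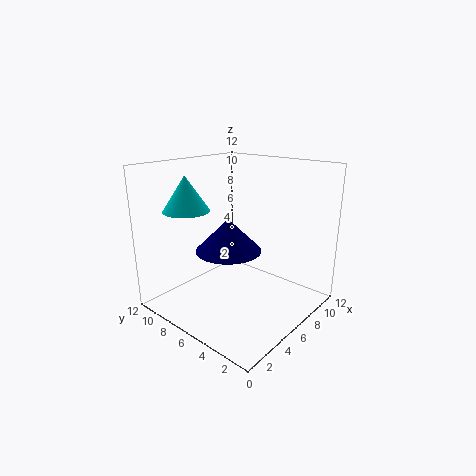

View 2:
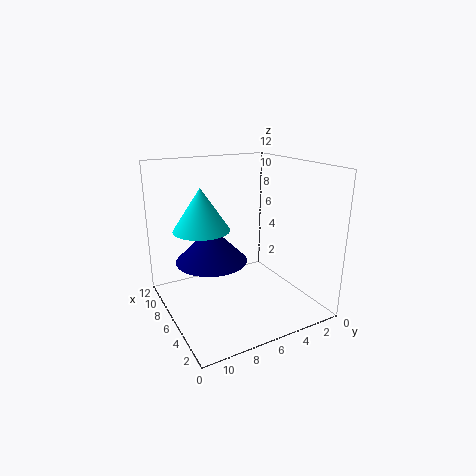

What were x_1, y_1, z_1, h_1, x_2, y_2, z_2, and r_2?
x_1 = 4; y_1 = 10; z_1 = 8; h_1 = 3; x_2 = 7; y_2 = 8; z_2 = 4; r_2 = 3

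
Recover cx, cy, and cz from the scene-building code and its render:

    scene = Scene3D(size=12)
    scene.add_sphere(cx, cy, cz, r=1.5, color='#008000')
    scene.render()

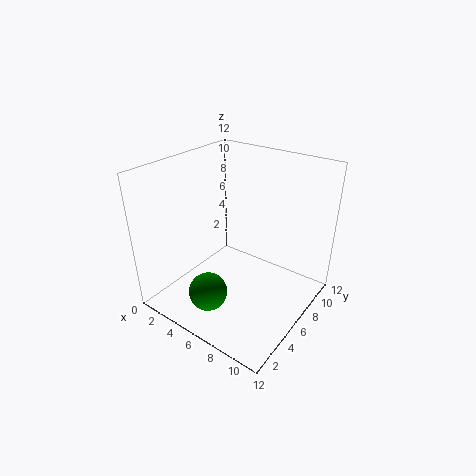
cx = 6, cy = 2, cz = 3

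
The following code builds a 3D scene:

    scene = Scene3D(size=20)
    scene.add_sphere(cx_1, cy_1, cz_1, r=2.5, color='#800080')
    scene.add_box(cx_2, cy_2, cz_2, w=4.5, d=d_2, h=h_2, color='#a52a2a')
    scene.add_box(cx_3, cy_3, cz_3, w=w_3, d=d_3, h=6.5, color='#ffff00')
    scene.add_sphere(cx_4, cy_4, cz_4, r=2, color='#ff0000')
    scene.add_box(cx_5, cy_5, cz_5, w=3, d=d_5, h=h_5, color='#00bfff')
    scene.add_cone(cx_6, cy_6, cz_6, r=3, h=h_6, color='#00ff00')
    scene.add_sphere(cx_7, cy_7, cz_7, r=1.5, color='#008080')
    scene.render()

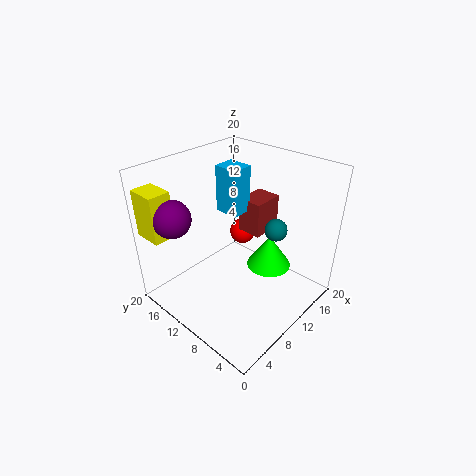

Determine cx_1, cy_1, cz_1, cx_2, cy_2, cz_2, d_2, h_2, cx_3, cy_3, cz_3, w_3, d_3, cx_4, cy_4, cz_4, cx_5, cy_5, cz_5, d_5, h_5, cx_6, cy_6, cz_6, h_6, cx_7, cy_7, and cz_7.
cx_1 = 3
cy_1 = 15
cz_1 = 14
cx_2 = 12.5
cy_2 = 8.5
cz_2 = 9.5
d_2 = 3.5
h_2 = 5
cx_3 = 0.5
cy_3 = 15.5
cz_3 = 11
w_3 = 3
d_3 = 4
cx_4 = 15.5
cy_4 = 14
cz_4 = 7
cx_5 = 10
cy_5 = 10.5
cz_5 = 13
d_5 = 3.5
h_5 = 6.5
cx_6 = 12
cy_6 = 6
cz_6 = 6.5
h_6 = 4.5
cx_7 = 12.5
cy_7 = 5.5
cz_7 = 12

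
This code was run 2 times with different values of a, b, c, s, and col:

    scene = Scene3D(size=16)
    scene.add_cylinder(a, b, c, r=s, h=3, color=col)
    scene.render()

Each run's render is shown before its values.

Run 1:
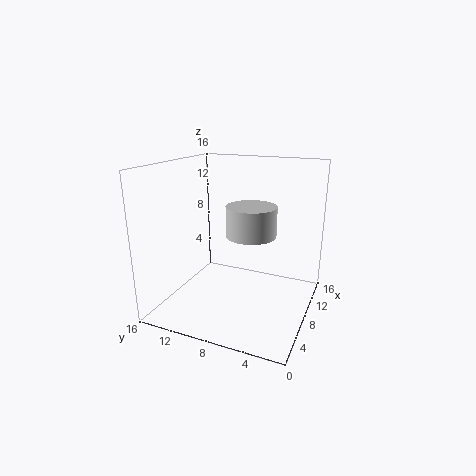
a = 5.5
b = 5.5
c = 9.5
s = 2.5
col = 'lightgray'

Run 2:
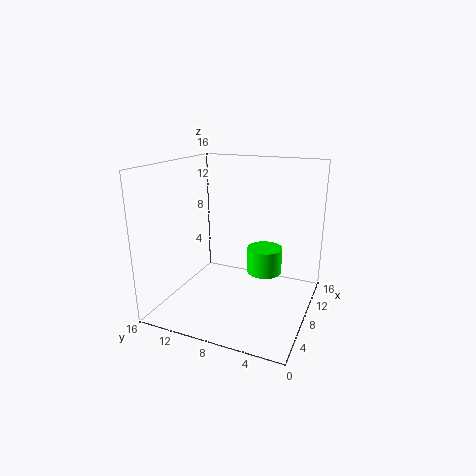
a = 10
b = 5.5
c = 3.5
s = 2
col = 'lime'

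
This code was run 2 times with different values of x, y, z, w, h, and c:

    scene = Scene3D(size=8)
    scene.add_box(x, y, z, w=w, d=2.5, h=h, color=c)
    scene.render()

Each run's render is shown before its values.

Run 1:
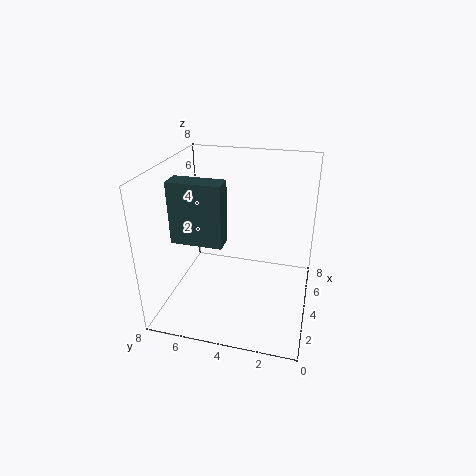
x = 1, y = 4, z = 5, w = 1, h = 3, c = 'darkslategray'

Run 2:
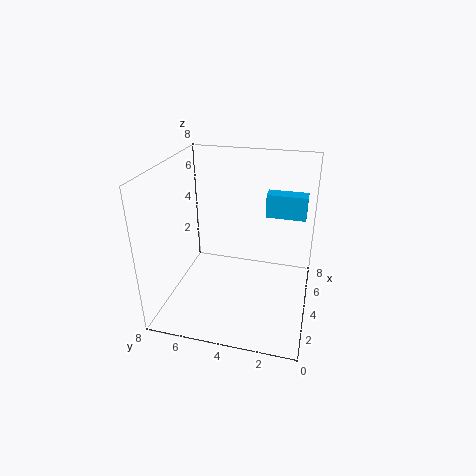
x = 7, y = 0.5, z = 4, w = 1, h = 1.5, c = 'deepskyblue'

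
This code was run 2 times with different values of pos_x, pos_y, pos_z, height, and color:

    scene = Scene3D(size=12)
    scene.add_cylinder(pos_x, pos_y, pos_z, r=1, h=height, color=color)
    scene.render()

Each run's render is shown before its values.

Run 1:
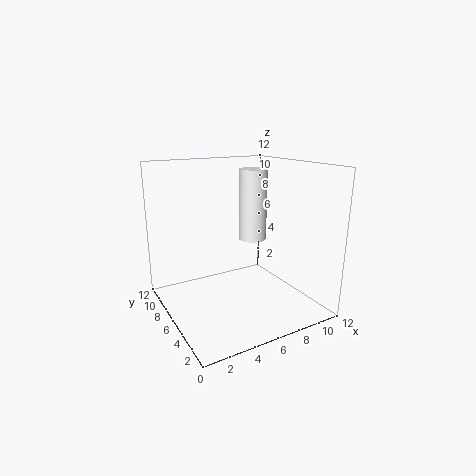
pos_x = 5.5
pos_y = 3
pos_z = 7
height = 5
color = 'white'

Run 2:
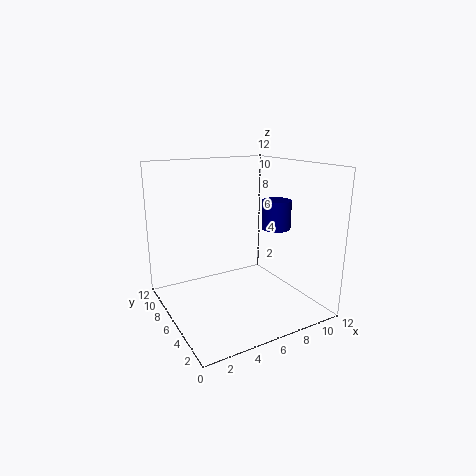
pos_x = 6.5
pos_y = 1.5
pos_z = 8
height = 2
color = 'navy'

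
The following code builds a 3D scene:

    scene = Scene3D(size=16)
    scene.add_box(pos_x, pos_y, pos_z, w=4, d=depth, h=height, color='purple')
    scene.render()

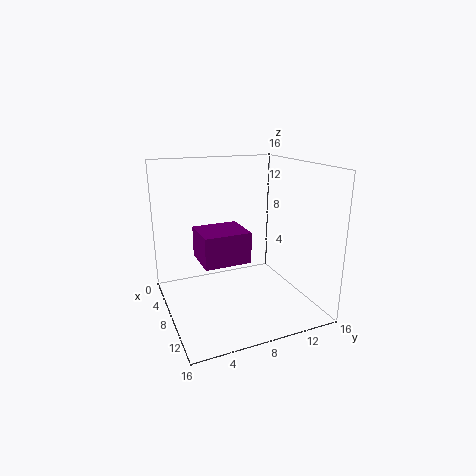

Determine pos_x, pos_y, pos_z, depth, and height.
pos_x = 9.5
pos_y = 2.5
pos_z = 7.5
depth = 4.5
height = 3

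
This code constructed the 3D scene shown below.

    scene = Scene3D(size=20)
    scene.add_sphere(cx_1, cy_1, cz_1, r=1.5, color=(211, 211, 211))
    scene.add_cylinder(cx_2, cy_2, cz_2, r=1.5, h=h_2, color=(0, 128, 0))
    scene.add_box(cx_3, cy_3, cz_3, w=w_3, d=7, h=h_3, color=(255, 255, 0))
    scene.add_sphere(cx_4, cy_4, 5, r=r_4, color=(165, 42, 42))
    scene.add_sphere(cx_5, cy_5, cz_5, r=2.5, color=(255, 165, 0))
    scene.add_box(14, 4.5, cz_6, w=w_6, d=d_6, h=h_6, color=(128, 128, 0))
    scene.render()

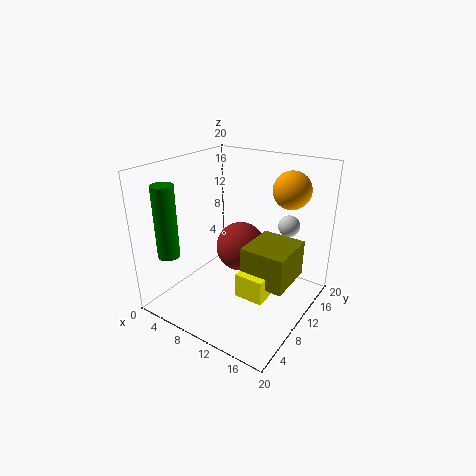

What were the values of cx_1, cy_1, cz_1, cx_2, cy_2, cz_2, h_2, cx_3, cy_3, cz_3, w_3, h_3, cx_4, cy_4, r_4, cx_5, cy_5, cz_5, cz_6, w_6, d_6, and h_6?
cx_1 = 15.5; cy_1 = 14.5; cz_1 = 11.5; cx_2 = 3; cy_2 = 3.5; cz_2 = 8; h_2 = 10; cx_3 = 14; cy_3 = 3.5; cz_3 = 6; w_3 = 3.5; h_3 = 3; cx_4 = 6.5; cy_4 = 16; r_4 = 4; cx_5 = 16; cy_5 = 13.5; cz_5 = 17; cz_6 = 7.5; w_6 = 5.5; d_6 = 6; h_6 = 4.5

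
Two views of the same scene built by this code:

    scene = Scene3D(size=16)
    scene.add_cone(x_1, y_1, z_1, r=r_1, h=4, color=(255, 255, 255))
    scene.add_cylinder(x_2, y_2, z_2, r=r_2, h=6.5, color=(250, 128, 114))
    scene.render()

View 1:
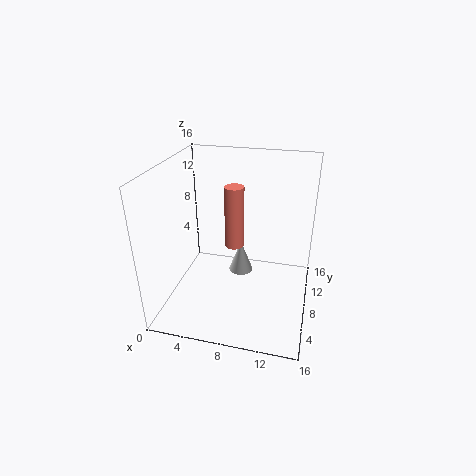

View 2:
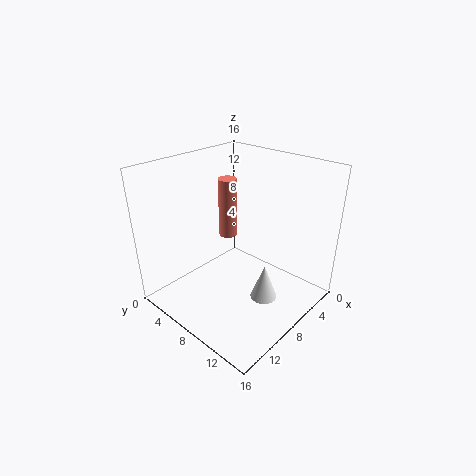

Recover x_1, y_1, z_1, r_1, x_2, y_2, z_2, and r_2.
x_1 = 7.5
y_1 = 11.5
z_1 = 1.5
r_1 = 1.5
x_2 = 8
y_2 = 6.5
z_2 = 8
r_2 = 1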